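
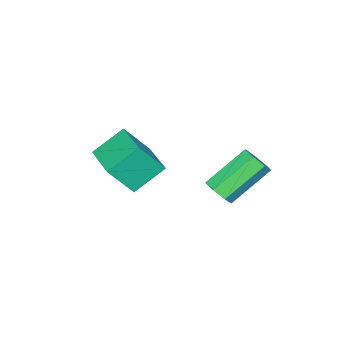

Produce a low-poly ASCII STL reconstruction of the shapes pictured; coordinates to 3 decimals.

solid 
facet normal 0.715 -0.337 -0.612
outer loop
vertex 0.167 0.601 -0.062
vertex -0.191 0.046 -0.175
vertex -0.204 0.626 -0.509
endloop
endfacet
facet normal 0.286 0.940 -0.185
outer loop
vertex 0.167 0.601 -0.062
vertex -0.204 0.626 -0.509
vertex -1.29 1.289 1.188
endloop
endfacet
facet normal 0.287 0.940 -0.184
outer loop
vertex -1.29 1.289 1.188
vertex -0.204 0.626 -0.509
vertex -1.661 1.315 0.741
endloop
endfacet
facet normal -0.715 0.337 0.613
outer loop
vertex -1.29 1.289 1.188
vertex -1.661 1.315 0.741
vertex -1.649 0.734 1.075
endloop
endfacet
facet normal 0.715 -0.337 -0.613
outer loop
vertex -0.204 0.626 -0.509
vertex -0.191 0.046 -0.175
vertex -0.565 0.215 -0.704
endloop
endfacet
facet normal -0.320 0.621 -0.716
outer loop
vertex -0.204 0.626 -0.509
vertex -0.565 0.215 -0.704
vertex -1.661 1.315 0.741
endloop
endfacet
facet normal -0.321 0.621 -0.716
outer loop
vertex -1.661 1.315 0.741
vertex -0.565 0.215 -0.704
vertex -2.023 0.903 0.546
endloop
endfacet
facet normal -0.714 0.338 0.613
outer loop
vertex -1.661 1.315 0.741
vertex -2.023 0.903 0.546
vertex -1.649 0.734 1.075
endloop
endfacet
facet normal 0.715 -0.337 -0.613
outer loop
vertex -0.565 0.215 -0.704
vertex -0.191 0.046 -0.175
vertex -0.645 -0.324 -0.501
endloop
endfacet
facet normal -0.686 -0.165 -0.709
outer loop
vertex -0.565 0.215 -0.704
vertex -0.645 -0.324 -0.501
vertex -2.023 0.903 0.546
endloop
endfacet
facet normal -0.686 -0.165 -0.709
outer loop
vertex -2.023 0.903 0.546
vertex -0.645 -0.324 -0.501
vertex -2.103 0.365 0.749
endloop
endfacet
facet normal -0.714 0.338 0.613
outer loop
vertex -2.023 0.903 0.546
vertex -2.103 0.365 0.749
vertex -1.649 0.734 1.075
endloop
endfacet
facet normal 0.715 -0.337 -0.613
outer loop
vertex -0.645 -0.324 -0.501
vertex -0.191 0.046 -0.175
vertex -0.383 -0.584 -0.052
endloop
endfacet
facet normal -0.535 -0.828 -0.167
outer loop
vertex -0.645 -0.324 -0.501
vertex -0.383 -0.584 -0.052
vertex -2.103 0.365 0.749
endloop
endfacet
facet normal -0.535 -0.828 -0.169
outer loop
vertex -2.103 0.365 0.749
vertex -0.383 -0.584 -0.052
vertex -1.841 0.104 1.198
endloop
endfacet
facet normal -0.714 0.337 0.613
outer loop
vertex -2.103 0.365 0.749
vertex -1.841 0.104 1.198
vertex -1.649 0.734 1.075
endloop
endfacet
facet normal 0.715 -0.337 -0.612
outer loop
vertex -0.383 -0.584 -0.052
vertex -0.191 0.046 -0.175
vertex 0.023 -0.37 0.304
endloop
endfacet
facet normal 0.019 -0.866 0.499
outer loop
vertex -0.383 -0.584 -0.052
vertex 0.023 -0.37 0.304
vertex -1.841 0.104 1.198
endloop
endfacet
facet normal 0.019 -0.866 0.499
outer loop
vertex -1.841 0.104 1.198
vertex 0.023 -0.37 0.304
vertex -1.434 0.318 1.554
endloop
endfacet
facet normal -0.714 0.337 0.613
outer loop
vertex -1.841 0.104 1.198
vertex -1.434 0.318 1.554
vertex -1.649 0.734 1.075
endloop
endfacet
facet normal 0.715 -0.337 -0.612
outer loop
vertex 0.023 -0.37 0.304
vertex -0.191 0.046 -0.175
vertex 0.268 0.157 0.3
endloop
endfacet
facet normal 0.558 -0.253 0.790
outer loop
vertex 0.023 -0.37 0.304
vertex 0.268 0.157 0.3
vertex -1.434 0.318 1.554
endloop
endfacet
facet normal 0.558 -0.253 0.790
outer loop
vertex -1.434 0.318 1.554
vertex 0.268 0.157 0.3
vertex -1.189 0.845 1.55
endloop
endfacet
facet normal -0.714 0.337 0.613
outer loop
vertex -1.434 0.318 1.554
vertex -1.189 0.845 1.55
vertex -1.649 0.734 1.075
endloop
endfacet
facet normal 0.715 -0.337 -0.612
outer loop
vertex 0.268 0.157 0.3
vertex -0.191 0.046 -0.175
vertex 0.167 0.601 -0.062
endloop
endfacet
facet normal 0.678 0.551 0.487
outer loop
vertex 0.268 0.157 0.3
vertex 0.167 0.601 -0.062
vertex -1.189 0.845 1.55
endloop
endfacet
facet normal 0.678 0.551 0.487
outer loop
vertex -1.189 0.845 1.55
vertex 0.167 0.601 -0.062
vertex -1.29 1.289 1.188
endloop
endfacet
facet normal -0.714 0.337 0.613
outer loop
vertex -1.189 0.845 1.55
vertex -1.29 1.289 1.188
vertex -1.649 0.734 1.075
endloop
endfacet
facet normal -0.548 -0.829 -0.110
outer loop
vertex 1.042 -4.759 0.603
vertex -0.057 -4.156 1.531
vertex 0.32 -4.114 -0.671
endloop
endfacet
facet normal 0.705 -0.386 -0.595
outer loop
vertex 1.317 -2.604 -0.471
vertex 1.042 -4.759 0.603
vertex 0.32 -4.114 -0.671
endloop
endfacet
facet normal -0.548 -0.829 -0.110
outer loop
vertex 0.32 -4.114 -0.671
vertex -0.057 -4.156 1.531
vertex -0.779 -3.51 0.257
endloop
endfacet
facet normal -0.451 0.403 -0.796
outer loop
vertex -0.779 -3.51 0.257
vertex 1.317 -2.604 -0.471
vertex 0.32 -4.114 -0.671
endloop
endfacet
facet normal 0.451 -0.403 0.796
outer loop
vertex 1.042 -4.759 0.603
vertex 0.94 -2.646 1.731
vertex -0.057 -4.156 1.531
endloop
endfacet
facet normal 0.704 -0.387 -0.595
outer loop
vertex 2.039 -3.25 0.803
vertex 1.042 -4.759 0.603
vertex 1.317 -2.604 -0.471
endloop
endfacet
facet normal 0.451 -0.403 0.796
outer loop
vertex 2.039 -3.25 0.803
vertex 0.94 -2.646 1.731
vertex 1.042 -4.759 0.603
endloop
endfacet
facet normal -0.705 0.386 0.595
outer loop
vertex -0.057 -4.156 1.531
vertex 0.94 -2.646 1.731
vertex -0.779 -3.51 0.257
endloop
endfacet
facet normal -0.451 0.403 -0.796
outer loop
vertex 0.218 -2.001 0.457
vertex 1.317 -2.604 -0.471
vertex -0.779 -3.51 0.257
endloop
endfacet
facet normal -0.705 0.387 0.595
outer loop
vertex -0.779 -3.51 0.257
vertex 0.94 -2.646 1.731
vertex 0.218 -2.001 0.457
endloop
endfacet
facet normal 0.548 0.829 0.110
outer loop
vertex 0.218 -2.001 0.457
vertex 2.039 -3.25 0.803
vertex 1.317 -2.604 -0.471
endloop
endfacet
facet normal 0.548 0.829 0.109
outer loop
vertex 0.94 -2.646 1.731
vertex 2.039 -3.25 0.803
vertex 0.218 -2.001 0.457
endloop
endfacet

endsolid


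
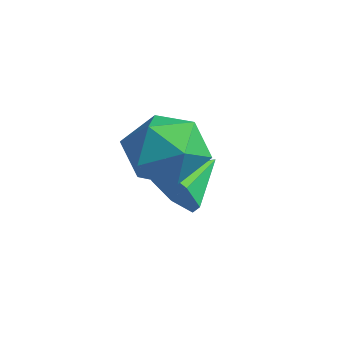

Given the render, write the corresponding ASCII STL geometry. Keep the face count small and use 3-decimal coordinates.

solid 
facet normal 0.079 -0.913 -0.400
outer loop
vertex -1.669 3.706 -2.152
vertex -1.938 3.372 -1.442
vertex -2.382 3.621 -2.098
endloop
endfacet
facet normal -0.139 0.792 -0.595
outer loop
vertex -1.669 3.706 -2.152
vertex -2.382 3.621 -2.098
vertex -2.042 4.568 -0.918
endloop
endfacet
facet normal 0.079 -0.913 -0.400
outer loop
vertex -2.382 3.621 -2.098
vertex -1.938 3.372 -1.442
vertex -2.761 3.348 -1.549
endloop
endfacet
facet normal -0.775 0.583 -0.245
outer loop
vertex -2.382 3.621 -2.098
vertex -2.761 3.348 -1.549
vertex -2.042 4.568 -0.918
endloop
endfacet
facet normal 0.079 -0.913 -0.400
outer loop
vertex -2.761 3.348 -1.549
vertex -1.938 3.372 -1.442
vertex -2.52 3.093 -0.92
endloop
endfacet
facet normal -0.855 0.276 0.440
outer loop
vertex -2.761 3.348 -1.549
vertex -2.52 3.093 -0.92
vertex -2.042 4.568 -0.918
endloop
endfacet
facet normal 0.079 -0.913 -0.400
outer loop
vertex -2.52 3.093 -0.92
vertex -1.938 3.372 -1.442
vertex -1.841 3.048 -0.684
endloop
endfacet
facet normal -0.320 0.103 0.942
outer loop
vertex -2.52 3.093 -0.92
vertex -1.841 3.048 -0.684
vertex -2.042 4.568 -0.918
endloop
endfacet
facet normal 0.079 -0.913 -0.400
outer loop
vertex -1.841 3.048 -0.684
vertex -1.938 3.372 -1.442
vertex -1.235 3.247 -1.018
endloop
endfacet
facet normal 0.424 0.192 0.885
outer loop
vertex -1.841 3.048 -0.684
vertex -1.235 3.247 -1.018
vertex -2.042 4.568 -0.918
endloop
endfacet
facet normal 0.079 -0.913 -0.400
outer loop
vertex -1.235 3.247 -1.018
vertex -1.938 3.372 -1.442
vertex -1.159 3.54 -1.672
endloop
endfacet
facet normal 0.822 0.478 0.310
outer loop
vertex -1.235 3.247 -1.018
vertex -1.159 3.54 -1.672
vertex -2.042 4.568 -0.918
endloop
endfacet
facet normal 0.079 -0.913 -0.400
outer loop
vertex -1.159 3.54 -1.672
vertex -1.938 3.372 -1.442
vertex -1.669 3.706 -2.152
endloop
endfacet
facet normal 0.570 0.745 -0.348
outer loop
vertex -1.159 3.54 -1.672
vertex -1.669 3.706 -2.152
vertex -2.042 4.568 -0.918
endloop
endfacet
facet normal -0.326 0.701 0.634
outer loop
vertex -1.224 3.411 0.598
vertex -1.586 2.677 1.224
vertex -0.622 3.022 1.338
endloop
endfacet
facet normal 0.253 0.926 0.281
outer loop
vertex -1.224 3.411 0.598
vertex -0.622 3.022 1.338
vertex -0.235 3.201 0.4
endloop
endfacet
facet normal 0.108 0.902 -0.418
outer loop
vertex -1.224 3.411 0.598
vertex -0.235 3.201 0.4
vertex -0.96 2.966 -0.294
endloop
endfacet
facet normal -0.560 0.663 -0.497
outer loop
vertex -1.224 3.411 0.598
vertex -0.96 2.966 -0.294
vertex -1.795 2.642 0.216
endloop
endfacet
facet normal -0.828 0.539 0.153
outer loop
vertex -1.224 3.411 0.598
vertex -1.795 2.642 0.216
vertex -1.586 2.677 1.224
endloop
endfacet
facet normal 0.782 0.467 0.412
outer loop
vertex -0.235 3.201 0.4
vertex -0.622 3.022 1.338
vertex 0.015 2.338 0.904
endloop
endfacet
facet normal -0.154 0.104 0.983
outer loop
vertex -0.622 3.022 1.338
vertex -1.586 2.677 1.224
vertex -0.82 2.014 1.414
endloop
endfacet
facet normal -0.966 -0.160 0.206
outer loop
vertex -1.586 2.677 1.224
vertex -1.795 2.642 0.216
vertex -1.545 1.779 0.72
endloop
endfacet
facet normal -0.532 0.041 -0.846
outer loop
vertex -1.795 2.642 0.216
vertex -0.96 2.966 -0.294
vertex -1.158 1.958 -0.218
endloop
endfacet
facet normal 0.549 0.428 -0.718
outer loop
vertex -0.96 2.966 -0.294
vertex -0.235 3.201 0.4
vertex -0.194 2.303 -0.104
endloop
endfacet
facet normal 0.560 -0.663 0.497
outer loop
vertex -0.556 1.569 0.522
vertex 0.015 2.338 0.904
vertex -0.82 2.014 1.414
endloop
endfacet
facet normal -0.108 -0.902 0.418
outer loop
vertex -0.556 1.569 0.522
vertex -0.82 2.014 1.414
vertex -1.545 1.779 0.72
endloop
endfacet
facet normal -0.253 -0.926 -0.281
outer loop
vertex -0.556 1.569 0.522
vertex -1.545 1.779 0.72
vertex -1.158 1.958 -0.218
endloop
endfacet
facet normal 0.326 -0.701 -0.634
outer loop
vertex -0.556 1.569 0.522
vertex -1.158 1.958 -0.218
vertex -0.194 2.303 -0.104
endloop
endfacet
facet normal 0.828 -0.539 -0.153
outer loop
vertex -0.556 1.569 0.522
vertex -0.194 2.303 -0.104
vertex 0.015 2.338 0.904
endloop
endfacet
facet normal 0.532 -0.041 0.846
outer loop
vertex -0.82 2.014 1.414
vertex 0.015 2.338 0.904
vertex -0.622 3.022 1.338
endloop
endfacet
facet normal -0.549 -0.428 0.718
outer loop
vertex -1.545 1.779 0.72
vertex -0.82 2.014 1.414
vertex -1.586 2.677 1.224
endloop
endfacet
facet normal -0.782 -0.467 -0.412
outer loop
vertex -1.158 1.958 -0.218
vertex -1.545 1.779 0.72
vertex -1.795 2.642 0.216
endloop
endfacet
facet normal 0.154 -0.104 -0.983
outer loop
vertex -0.194 2.303 -0.104
vertex -1.158 1.958 -0.218
vertex -0.96 2.966 -0.294
endloop
endfacet
facet normal 0.966 0.160 -0.206
outer loop
vertex 0.015 2.338 0.904
vertex -0.194 2.303 -0.104
vertex -0.235 3.201 0.4
endloop
endfacet

endsolid


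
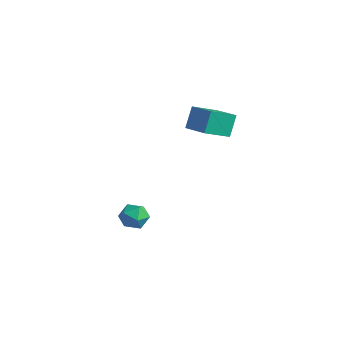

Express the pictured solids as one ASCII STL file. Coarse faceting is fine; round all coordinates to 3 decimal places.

solid 
facet normal -0.446 0.872 -0.200
outer loop
vertex 0.837 -1.309 -4.154
vertex 0.221 -1.565 -3.897
vertex 0.679 -1.231 -3.461
endloop
endfacet
facet normal 0.247 0.968 -0.053
outer loop
vertex 0.837 -1.309 -4.154
vertex 0.679 -1.231 -3.461
vertex 1.343 -1.411 -3.659
endloop
endfacet
facet normal 0.625 0.583 -0.519
outer loop
vertex 0.837 -1.309 -4.154
vertex 1.343 -1.411 -3.659
vertex 1.294 -1.855 -4.217
endloop
endfacet
facet normal 0.168 0.251 -0.953
outer loop
vertex 0.837 -1.309 -4.154
vertex 1.294 -1.855 -4.217
vertex 0.601 -1.95 -4.364
endloop
endfacet
facet normal -0.494 0.430 -0.756
outer loop
vertex 0.837 -1.309 -4.154
vertex 0.601 -1.95 -4.364
vertex 0.221 -1.565 -3.897
endloop
endfacet
facet normal 0.371 0.708 0.601
outer loop
vertex 1.343 -1.411 -3.659
vertex 0.679 -1.231 -3.461
vertex 1.039 -1.73 -3.096
endloop
endfacet
facet normal -0.749 0.553 0.363
outer loop
vertex 0.679 -1.231 -3.461
vertex 0.221 -1.565 -3.897
vertex 0.346 -1.825 -3.243
endloop
endfacet
facet normal -0.827 -0.163 -0.539
outer loop
vertex 0.221 -1.565 -3.897
vertex 0.601 -1.95 -4.364
vertex 0.297 -2.269 -3.801
endloop
endfacet
facet normal 0.244 -0.452 -0.858
outer loop
vertex 0.601 -1.95 -4.364
vertex 1.294 -1.855 -4.217
vertex 0.961 -2.449 -3.999
endloop
endfacet
facet normal 0.984 0.085 -0.154
outer loop
vertex 1.294 -1.855 -4.217
vertex 1.343 -1.411 -3.659
vertex 1.419 -2.115 -3.563
endloop
endfacet
facet normal -0.168 -0.251 0.953
outer loop
vertex 0.803 -2.371 -3.306
vertex 1.039 -1.73 -3.096
vertex 0.346 -1.825 -3.243
endloop
endfacet
facet normal -0.625 -0.583 0.519
outer loop
vertex 0.803 -2.371 -3.306
vertex 0.346 -1.825 -3.243
vertex 0.297 -2.269 -3.801
endloop
endfacet
facet normal -0.247 -0.968 0.053
outer loop
vertex 0.803 -2.371 -3.306
vertex 0.297 -2.269 -3.801
vertex 0.961 -2.449 -3.999
endloop
endfacet
facet normal 0.446 -0.872 0.200
outer loop
vertex 0.803 -2.371 -3.306
vertex 0.961 -2.449 -3.999
vertex 1.419 -2.115 -3.563
endloop
endfacet
facet normal 0.494 -0.430 0.756
outer loop
vertex 0.803 -2.371 -3.306
vertex 1.419 -2.115 -3.563
vertex 1.039 -1.73 -3.096
endloop
endfacet
facet normal -0.244 0.452 0.858
outer loop
vertex 0.346 -1.825 -3.243
vertex 1.039 -1.73 -3.096
vertex 0.679 -1.231 -3.461
endloop
endfacet
facet normal -0.984 -0.085 0.154
outer loop
vertex 0.297 -2.269 -3.801
vertex 0.346 -1.825 -3.243
vertex 0.221 -1.565 -3.897
endloop
endfacet
facet normal -0.371 -0.708 -0.601
outer loop
vertex 0.961 -2.449 -3.999
vertex 0.297 -2.269 -3.801
vertex 0.601 -1.95 -4.364
endloop
endfacet
facet normal 0.749 -0.553 -0.363
outer loop
vertex 1.419 -2.115 -3.563
vertex 0.961 -2.449 -3.999
vertex 1.294 -1.855 -4.217
endloop
endfacet
facet normal 0.827 0.163 0.539
outer loop
vertex 1.039 -1.73 -3.096
vertex 1.419 -2.115 -3.563
vertex 1.343 -1.411 -3.659
endloop
endfacet
facet normal -0.977 0.003 -0.213
outer loop
vertex 1.456 0.689 2.237
vertex 1.59 1.904 1.641
vertex 1.669 0.181 1.25
endloop
endfacet
facet normal -0.099 -0.893 0.438
outer loop
vertex 2.91 0.176 1.519
vertex 1.456 0.689 2.237
vertex 1.669 0.181 1.25
endloop
endfacet
facet normal -0.977 0.003 -0.213
outer loop
vertex 1.669 0.181 1.25
vertex 1.59 1.904 1.641
vertex 1.803 1.396 0.654
endloop
endfacet
facet normal 0.188 -0.449 -0.874
outer loop
vertex 1.803 1.396 0.654
vertex 2.91 0.176 1.519
vertex 1.669 0.181 1.25
endloop
endfacet
facet normal -0.188 0.449 0.874
outer loop
vertex 1.456 0.689 2.237
vertex 2.831 1.899 1.91
vertex 1.59 1.904 1.641
endloop
endfacet
facet normal -0.099 -0.893 0.438
outer loop
vertex 2.697 0.684 2.506
vertex 1.456 0.689 2.237
vertex 2.91 0.176 1.519
endloop
endfacet
facet normal -0.188 0.449 0.874
outer loop
vertex 2.697 0.684 2.506
vertex 2.831 1.899 1.91
vertex 1.456 0.689 2.237
endloop
endfacet
facet normal 0.099 0.893 -0.438
outer loop
vertex 1.59 1.904 1.641
vertex 2.831 1.899 1.91
vertex 1.803 1.396 0.654
endloop
endfacet
facet normal 0.188 -0.449 -0.874
outer loop
vertex 3.044 1.391 0.923
vertex 2.91 0.176 1.519
vertex 1.803 1.396 0.654
endloop
endfacet
facet normal 0.099 0.893 -0.438
outer loop
vertex 1.803 1.396 0.654
vertex 2.831 1.899 1.91
vertex 3.044 1.391 0.923
endloop
endfacet
facet normal 0.977 -0.003 0.213
outer loop
vertex 3.044 1.391 0.923
vertex 2.697 0.684 2.506
vertex 2.91 0.176 1.519
endloop
endfacet
facet normal 0.977 -0.003 0.213
outer loop
vertex 2.831 1.899 1.91
vertex 2.697 0.684 2.506
vertex 3.044 1.391 0.923
endloop
endfacet

endsolid


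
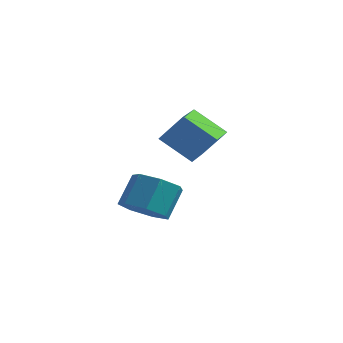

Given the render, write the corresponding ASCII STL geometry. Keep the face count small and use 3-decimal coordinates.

solid 
facet normal -0.584 -0.200 -0.787
outer loop
vertex -0.367 -4.122 1.031
vertex -0.68 -2.833 0.936
vertex 0.814 -3.903 0.099
endloop
endfacet
facet normal 0.236 -0.969 0.071
outer loop
vertex 1.62 -3.627 1.184
vertex -0.367 -4.122 1.031
vertex 0.814 -3.903 0.099
endloop
endfacet
facet normal -0.584 -0.200 -0.787
outer loop
vertex 0.814 -3.903 0.099
vertex -0.68 -2.833 0.936
vertex 0.5 -2.614 0.004
endloop
endfacet
facet normal 0.777 0.144 -0.613
outer loop
vertex 0.5 -2.614 0.004
vertex 1.62 -3.627 1.184
vertex 0.814 -3.903 0.099
endloop
endfacet
facet normal -0.777 -0.143 0.613
outer loop
vertex -0.367 -4.122 1.031
vertex 0.126 -2.557 2.021
vertex -0.68 -2.833 0.936
endloop
endfacet
facet normal 0.236 -0.969 0.071
outer loop
vertex 0.44 -3.846 2.116
vertex -0.367 -4.122 1.031
vertex 1.62 -3.627 1.184
endloop
endfacet
facet normal -0.776 -0.144 0.614
outer loop
vertex 0.44 -3.846 2.116
vertex 0.126 -2.557 2.021
vertex -0.367 -4.122 1.031
endloop
endfacet
facet normal -0.236 0.969 -0.071
outer loop
vertex -0.68 -2.833 0.936
vertex 0.126 -2.557 2.021
vertex 0.5 -2.614 0.004
endloop
endfacet
facet normal 0.776 0.143 -0.614
outer loop
vertex 1.307 -2.338 1.089
vertex 1.62 -3.627 1.184
vertex 0.5 -2.614 0.004
endloop
endfacet
facet normal -0.236 0.969 -0.071
outer loop
vertex 0.5 -2.614 0.004
vertex 0.126 -2.557 2.021
vertex 1.307 -2.338 1.089
endloop
endfacet
facet normal 0.584 0.200 0.787
outer loop
vertex 1.307 -2.338 1.089
vertex 0.44 -3.846 2.116
vertex 1.62 -3.627 1.184
endloop
endfacet
facet normal 0.584 0.200 0.787
outer loop
vertex 0.126 -2.557 2.021
vertex 0.44 -3.846 2.116
vertex 1.307 -2.338 1.089
endloop
endfacet
facet normal -0.062 -0.600 -0.798
outer loop
vertex -0.753 -2.99 -3.12
vertex -1.734 -2.865 -3.138
vertex -1.035 -2.332 -3.593
endloop
endfacet
facet normal 0.942 0.228 -0.244
outer loop
vertex -0.753 -2.99 -3.12
vertex -1.035 -2.332 -3.593
vertex -0.664 -2.12 -1.963
endloop
endfacet
facet normal 0.942 0.228 -0.244
outer loop
vertex -0.664 -2.12 -1.963
vertex -1.035 -2.332 -3.593
vertex -0.946 -1.462 -2.436
endloop
endfacet
facet normal 0.061 0.600 0.798
outer loop
vertex -0.664 -2.12 -1.963
vertex -0.946 -1.462 -2.436
vertex -1.646 -1.995 -1.982
endloop
endfacet
facet normal -0.062 -0.600 -0.798
outer loop
vertex -1.035 -2.332 -3.593
vertex -1.734 -2.865 -3.138
vertex -1.844 -2.074 -3.724
endloop
endfacet
facet normal 0.331 0.742 -0.583
outer loop
vertex -1.035 -2.332 -3.593
vertex -1.844 -2.074 -3.724
vertex -0.946 -1.462 -2.436
endloop
endfacet
facet normal 0.330 0.742 -0.583
outer loop
vertex -0.946 -1.462 -2.436
vertex -1.844 -2.074 -3.724
vertex -1.756 -1.205 -2.568
endloop
endfacet
facet normal 0.060 0.600 0.798
outer loop
vertex -0.946 -1.462 -2.436
vertex -1.756 -1.205 -2.568
vertex -1.646 -1.995 -1.982
endloop
endfacet
facet normal -0.061 -0.600 -0.798
outer loop
vertex -1.844 -2.074 -3.724
vertex -1.734 -2.865 -3.138
vertex -2.571 -2.413 -3.414
endloop
endfacet
facet normal -0.531 0.696 -0.483
outer loop
vertex -1.844 -2.074 -3.724
vertex -2.571 -2.413 -3.414
vertex -1.756 -1.205 -2.568
endloop
endfacet
facet normal -0.531 0.696 -0.483
outer loop
vertex -1.756 -1.205 -2.568
vertex -2.571 -2.413 -3.414
vertex -2.482 -1.543 -2.257
endloop
endfacet
facet normal 0.062 0.600 0.797
outer loop
vertex -1.756 -1.205 -2.568
vertex -2.482 -1.543 -2.257
vertex -1.646 -1.995 -1.982
endloop
endfacet
facet normal -0.061 -0.600 -0.797
outer loop
vertex -2.571 -2.413 -3.414
vertex -1.734 -2.865 -3.138
vertex -2.667 -3.091 -2.896
endloop
endfacet
facet normal -0.992 0.126 -0.019
outer loop
vertex -2.571 -2.413 -3.414
vertex -2.667 -3.091 -2.896
vertex -2.482 -1.543 -2.257
endloop
endfacet
facet normal -0.992 0.126 -0.019
outer loop
vertex -2.482 -1.543 -2.257
vertex -2.667 -3.091 -2.896
vertex -2.578 -2.221 -1.74
endloop
endfacet
facet normal 0.062 0.600 0.798
outer loop
vertex -2.482 -1.543 -2.257
vertex -2.578 -2.221 -1.74
vertex -1.646 -1.995 -1.982
endloop
endfacet
facet normal -0.062 -0.599 -0.798
outer loop
vertex -2.667 -3.091 -2.896
vertex -1.734 -2.865 -3.138
vertex -2.061 -3.6 -2.561
endloop
endfacet
facet normal -0.706 -0.538 0.460
outer loop
vertex -2.667 -3.091 -2.896
vertex -2.061 -3.6 -2.561
vertex -2.578 -2.221 -1.74
endloop
endfacet
facet normal -0.707 -0.538 0.458
outer loop
vertex -2.578 -2.221 -1.74
vertex -2.061 -3.6 -2.561
vertex -1.973 -2.73 -1.404
endloop
endfacet
facet normal 0.062 0.600 0.798
outer loop
vertex -2.578 -2.221 -1.74
vertex -1.973 -2.73 -1.404
vertex -1.646 -1.995 -1.982
endloop
endfacet
facet normal -0.061 -0.599 -0.798
outer loop
vertex -2.061 -3.6 -2.561
vertex -1.734 -2.865 -3.138
vertex -1.209 -3.555 -2.66
endloop
endfacet
facet normal 0.111 -0.798 0.592
outer loop
vertex -2.061 -3.6 -2.561
vertex -1.209 -3.555 -2.66
vertex -1.973 -2.73 -1.404
endloop
endfacet
facet normal 0.111 -0.798 0.592
outer loop
vertex -1.973 -2.73 -1.404
vertex -1.209 -3.555 -2.66
vertex -1.12 -2.685 -1.503
endloop
endfacet
facet normal 0.061 0.600 0.798
outer loop
vertex -1.973 -2.73 -1.404
vertex -1.12 -2.685 -1.503
vertex -1.646 -1.995 -1.982
endloop
endfacet
facet normal -0.062 -0.600 -0.798
outer loop
vertex -1.209 -3.555 -2.66
vertex -1.734 -2.865 -3.138
vertex -0.753 -2.99 -3.12
endloop
endfacet
facet normal 0.845 -0.456 0.278
outer loop
vertex -1.209 -3.555 -2.66
vertex -0.753 -2.99 -3.12
vertex -1.12 -2.685 -1.503
endloop
endfacet
facet normal 0.845 -0.456 0.278
outer loop
vertex -1.12 -2.685 -1.503
vertex -0.753 -2.99 -3.12
vertex -0.664 -2.12 -1.963
endloop
endfacet
facet normal 0.061 0.600 0.798
outer loop
vertex -1.12 -2.685 -1.503
vertex -0.664 -2.12 -1.963
vertex -1.646 -1.995 -1.982
endloop
endfacet

endsolid


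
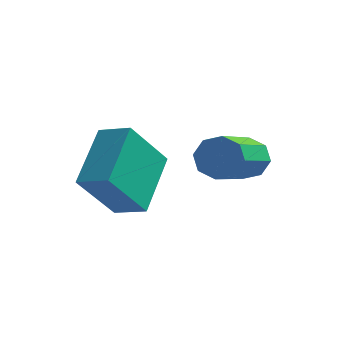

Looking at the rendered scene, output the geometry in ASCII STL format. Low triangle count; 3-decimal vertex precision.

solid 
facet normal 0.081 0.871 -0.485
outer loop
vertex -0.232 2.741 1.868
vertex -0.655 2.564 1.48
vertex -0.655 2.856 2.004
endloop
endfacet
facet normal 0.380 0.423 0.823
outer loop
vertex -0.232 2.741 1.868
vertex -0.655 2.856 2.004
vertex -0.402 0.913 2.887
endloop
endfacet
facet normal 0.381 0.423 0.822
outer loop
vertex -0.402 0.913 2.887
vertex -0.655 2.856 2.004
vertex -0.825 1.028 3.024
endloop
endfacet
facet normal -0.080 -0.871 0.485
outer loop
vertex -0.402 0.913 2.887
vertex -0.825 1.028 3.024
vertex -0.825 0.736 2.5
endloop
endfacet
facet normal 0.082 0.871 -0.485
outer loop
vertex -0.655 2.856 2.004
vertex -0.655 2.564 1.48
vertex -1.078 2.801 1.834
endloop
endfacet
facet normal -0.380 0.477 0.792
outer loop
vertex -0.655 2.856 2.004
vertex -1.078 2.801 1.834
vertex -0.825 1.028 3.024
endloop
endfacet
facet normal -0.383 0.476 0.791
outer loop
vertex -0.825 1.028 3.024
vertex -1.078 2.801 1.834
vertex -1.248 0.972 2.853
endloop
endfacet
facet normal -0.081 -0.871 0.485
outer loop
vertex -0.825 1.028 3.024
vertex -1.248 0.972 2.853
vertex -0.825 0.736 2.5
endloop
endfacet
facet normal 0.080 0.870 -0.487
outer loop
vertex -1.078 2.801 1.834
vertex -0.655 2.564 1.48
vertex -1.253 2.606 1.457
endloop
endfacet
facet normal -0.921 0.251 0.298
outer loop
vertex -1.078 2.801 1.834
vertex -1.253 2.606 1.457
vertex -1.248 0.972 2.853
endloop
endfacet
facet normal -0.921 0.252 0.298
outer loop
vertex -1.248 0.972 2.853
vertex -1.253 2.606 1.457
vertex -1.423 0.778 2.476
endloop
endfacet
facet normal -0.081 -0.871 0.485
outer loop
vertex -1.248 0.972 2.853
vertex -1.423 0.778 2.476
vertex -0.825 0.736 2.5
endloop
endfacet
facet normal 0.080 0.871 -0.485
outer loop
vertex -1.253 2.606 1.457
vertex -0.655 2.564 1.48
vertex -1.078 2.387 1.093
endloop
endfacet
facet normal -0.921 -0.121 -0.370
outer loop
vertex -1.253 2.606 1.457
vertex -1.078 2.387 1.093
vertex -1.423 0.778 2.476
endloop
endfacet
facet normal -0.921 -0.121 -0.370
outer loop
vertex -1.423 0.778 2.476
vertex -1.078 2.387 1.093
vertex -1.248 0.559 2.112
endloop
endfacet
facet normal -0.081 -0.871 0.485
outer loop
vertex -1.423 0.778 2.476
vertex -1.248 0.559 2.112
vertex -0.825 0.736 2.5
endloop
endfacet
facet normal 0.080 0.871 -0.485
outer loop
vertex -1.078 2.387 1.093
vertex -0.655 2.564 1.48
vertex -0.655 2.272 0.956
endloop
endfacet
facet normal -0.381 -0.423 -0.822
outer loop
vertex -1.078 2.387 1.093
vertex -0.655 2.272 0.956
vertex -1.248 0.559 2.112
endloop
endfacet
facet normal -0.380 -0.424 -0.822
outer loop
vertex -1.248 0.559 2.112
vertex -0.655 2.272 0.956
vertex -0.825 0.444 1.976
endloop
endfacet
facet normal -0.081 -0.871 0.485
outer loop
vertex -1.248 0.559 2.112
vertex -0.825 0.444 1.976
vertex -0.825 0.736 2.5
endloop
endfacet
facet normal 0.081 0.871 -0.485
outer loop
vertex -0.655 2.272 0.956
vertex -0.655 2.564 1.48
vertex -0.232 2.328 1.127
endloop
endfacet
facet normal 0.383 -0.477 -0.791
outer loop
vertex -0.655 2.272 0.956
vertex -0.232 2.328 1.127
vertex -0.825 0.444 1.976
endloop
endfacet
facet normal 0.380 -0.477 -0.792
outer loop
vertex -0.825 0.444 1.976
vertex -0.232 2.328 1.127
vertex -0.402 0.499 2.146
endloop
endfacet
facet normal -0.082 -0.871 0.485
outer loop
vertex -0.825 0.444 1.976
vertex -0.402 0.499 2.146
vertex -0.825 0.736 2.5
endloop
endfacet
facet normal 0.081 0.871 -0.485
outer loop
vertex -0.232 2.328 1.127
vertex -0.655 2.564 1.48
vertex -0.057 2.522 1.504
endloop
endfacet
facet normal 0.921 -0.252 -0.298
outer loop
vertex -0.232 2.328 1.127
vertex -0.057 2.522 1.504
vertex -0.402 0.499 2.146
endloop
endfacet
facet normal 0.921 -0.251 -0.297
outer loop
vertex -0.402 0.499 2.146
vertex -0.057 2.522 1.504
vertex -0.227 0.694 2.523
endloop
endfacet
facet normal -0.080 -0.870 0.487
outer loop
vertex -0.402 0.499 2.146
vertex -0.227 0.694 2.523
vertex -0.825 0.736 2.5
endloop
endfacet
facet normal 0.081 0.871 -0.485
outer loop
vertex -0.057 2.522 1.504
vertex -0.655 2.564 1.48
vertex -0.232 2.741 1.868
endloop
endfacet
facet normal 0.921 0.121 0.370
outer loop
vertex -0.057 2.522 1.504
vertex -0.232 2.741 1.868
vertex -0.227 0.694 2.523
endloop
endfacet
facet normal 0.921 0.121 0.370
outer loop
vertex -0.227 0.694 2.523
vertex -0.232 2.741 1.868
vertex -0.402 0.913 2.887
endloop
endfacet
facet normal -0.080 -0.871 0.485
outer loop
vertex -0.227 0.694 2.523
vertex -0.402 0.913 2.887
vertex -0.825 0.736 2.5
endloop
endfacet
facet normal -0.916 0.212 -0.341
outer loop
vertex -3.822 -0.21 1.759
vertex -3.783 1.312 2.602
vertex -3.172 0.497 0.454
endloop
endfacet
facet normal -0.022 -0.874 -0.485
outer loop
vertex -2.357 0.308 0.758
vertex -3.822 -0.21 1.759
vertex -3.172 0.497 0.454
endloop
endfacet
facet normal -0.916 0.213 -0.341
outer loop
vertex -3.172 0.497 0.454
vertex -3.783 1.312 2.602
vertex -3.133 2.019 1.298
endloop
endfacet
facet normal 0.402 0.436 -0.805
outer loop
vertex -3.133 2.019 1.298
vertex -2.357 0.308 0.758
vertex -3.172 0.497 0.454
endloop
endfacet
facet normal -0.402 -0.436 0.805
outer loop
vertex -3.822 -0.21 1.759
vertex -2.968 1.123 2.906
vertex -3.783 1.312 2.602
endloop
endfacet
facet normal -0.022 -0.874 -0.485
outer loop
vertex -3.007 -0.399 2.062
vertex -3.822 -0.21 1.759
vertex -2.357 0.308 0.758
endloop
endfacet
facet normal -0.401 -0.436 0.806
outer loop
vertex -3.007 -0.399 2.062
vertex -2.968 1.123 2.906
vertex -3.822 -0.21 1.759
endloop
endfacet
facet normal 0.022 0.874 0.485
outer loop
vertex -3.783 1.312 2.602
vertex -2.968 1.123 2.906
vertex -3.133 2.019 1.298
endloop
endfacet
facet normal 0.401 0.436 -0.806
outer loop
vertex -2.318 1.83 1.601
vertex -2.357 0.308 0.758
vertex -3.133 2.019 1.298
endloop
endfacet
facet normal 0.022 0.874 0.485
outer loop
vertex -3.133 2.019 1.298
vertex -2.968 1.123 2.906
vertex -2.318 1.83 1.601
endloop
endfacet
facet normal 0.916 -0.212 0.341
outer loop
vertex -2.318 1.83 1.601
vertex -3.007 -0.399 2.062
vertex -2.357 0.308 0.758
endloop
endfacet
facet normal 0.916 -0.213 0.341
outer loop
vertex -2.968 1.123 2.906
vertex -3.007 -0.399 2.062
vertex -2.318 1.83 1.601
endloop
endfacet

endsolid


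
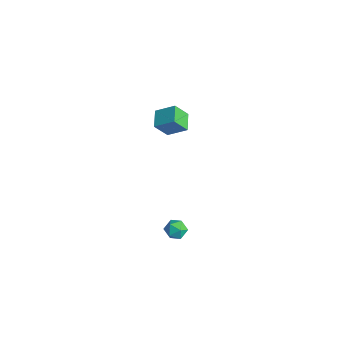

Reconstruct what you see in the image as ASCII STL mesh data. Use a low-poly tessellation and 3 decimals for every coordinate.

solid 
facet normal -0.805 0.528 0.270
outer loop
vertex -4.729 1.827 1.898
vertex -3.933 2.666 2.631
vertex -4.573 2.608 0.833
endloop
endfacet
facet normal -0.582 -0.613 -0.535
outer loop
vertex -3.607 1.974 0.509
vertex -4.729 1.827 1.898
vertex -4.573 2.608 0.833
endloop
endfacet
facet normal -0.805 0.529 0.269
outer loop
vertex -4.573 2.608 0.833
vertex -3.933 2.666 2.631
vertex -3.776 3.448 1.566
endloop
endfacet
facet normal 0.117 0.588 -0.801
outer loop
vertex -3.776 3.448 1.566
vertex -3.607 1.974 0.509
vertex -4.573 2.608 0.833
endloop
endfacet
facet normal -0.117 -0.588 0.800
outer loop
vertex -4.729 1.827 1.898
vertex -2.967 2.032 2.307
vertex -3.933 2.666 2.631
endloop
endfacet
facet normal -0.582 -0.612 -0.535
outer loop
vertex -3.764 1.192 1.574
vertex -4.729 1.827 1.898
vertex -3.607 1.974 0.509
endloop
endfacet
facet normal -0.118 -0.587 0.801
outer loop
vertex -3.764 1.192 1.574
vertex -2.967 2.032 2.307
vertex -4.729 1.827 1.898
endloop
endfacet
facet normal 0.582 0.612 0.535
outer loop
vertex -3.933 2.666 2.631
vertex -2.967 2.032 2.307
vertex -3.776 3.448 1.566
endloop
endfacet
facet normal 0.118 0.588 -0.801
outer loop
vertex -2.811 2.813 1.242
vertex -3.607 1.974 0.509
vertex -3.776 3.448 1.566
endloop
endfacet
facet normal 0.582 0.612 0.534
outer loop
vertex -3.776 3.448 1.566
vertex -2.967 2.032 2.307
vertex -2.811 2.813 1.242
endloop
endfacet
facet normal 0.805 -0.528 -0.269
outer loop
vertex -2.811 2.813 1.242
vertex -3.764 1.192 1.574
vertex -3.607 1.974 0.509
endloop
endfacet
facet normal 0.805 -0.528 -0.270
outer loop
vertex -2.967 2.032 2.307
vertex -3.764 1.192 1.574
vertex -2.811 2.813 1.242
endloop
endfacet
facet normal 0.095 0.907 -0.411
outer loop
vertex 3.963 -1.677 0.291
vertex 3.573 -1.412 0.786
vertex 4.251 -1.446 0.867
endloop
endfacet
facet normal 0.673 0.507 -0.539
outer loop
vertex 3.963 -1.677 0.291
vertex 4.251 -1.446 0.867
vertex 4.467 -2.031 0.587
endloop
endfacet
facet normal 0.462 -0.081 -0.883
outer loop
vertex 3.963 -1.677 0.291
vertex 4.467 -2.031 0.587
vertex 3.924 -2.358 0.333
endloop
endfacet
facet normal -0.247 -0.046 -0.968
outer loop
vertex 3.963 -1.677 0.291
vertex 3.924 -2.358 0.333
vertex 3.371 -1.975 0.456
endloop
endfacet
facet normal -0.473 0.566 -0.675
outer loop
vertex 3.963 -1.677 0.291
vertex 3.371 -1.975 0.456
vertex 3.573 -1.412 0.786
endloop
endfacet
facet normal 0.947 0.308 0.088
outer loop
vertex 4.467 -2.031 0.587
vertex 4.251 -1.446 0.867
vertex 4.389 -1.985 1.264
endloop
endfacet
facet normal 0.012 0.955 0.296
outer loop
vertex 4.251 -1.446 0.867
vertex 3.573 -1.412 0.786
vertex 3.836 -1.602 1.387
endloop
endfacet
facet normal -0.906 0.402 -0.132
outer loop
vertex 3.573 -1.412 0.786
vertex 3.371 -1.975 0.456
vertex 3.293 -1.929 1.133
endloop
endfacet
facet normal -0.540 -0.584 -0.606
outer loop
vertex 3.371 -1.975 0.456
vertex 3.924 -2.358 0.333
vertex 3.509 -2.514 0.853
endloop
endfacet
facet normal 0.606 -0.643 -0.468
outer loop
vertex 3.924 -2.358 0.333
vertex 4.467 -2.031 0.587
vertex 4.187 -2.548 0.934
endloop
endfacet
facet normal 0.247 0.046 0.968
outer loop
vertex 3.797 -2.283 1.429
vertex 4.389 -1.985 1.264
vertex 3.836 -1.602 1.387
endloop
endfacet
facet normal -0.462 0.081 0.883
outer loop
vertex 3.797 -2.283 1.429
vertex 3.836 -1.602 1.387
vertex 3.293 -1.929 1.133
endloop
endfacet
facet normal -0.673 -0.507 0.539
outer loop
vertex 3.797 -2.283 1.429
vertex 3.293 -1.929 1.133
vertex 3.509 -2.514 0.853
endloop
endfacet
facet normal -0.095 -0.907 0.411
outer loop
vertex 3.797 -2.283 1.429
vertex 3.509 -2.514 0.853
vertex 4.187 -2.548 0.934
endloop
endfacet
facet normal 0.473 -0.566 0.675
outer loop
vertex 3.797 -2.283 1.429
vertex 4.187 -2.548 0.934
vertex 4.389 -1.985 1.264
endloop
endfacet
facet normal 0.540 0.584 0.606
outer loop
vertex 3.836 -1.602 1.387
vertex 4.389 -1.985 1.264
vertex 4.251 -1.446 0.867
endloop
endfacet
facet normal -0.606 0.643 0.468
outer loop
vertex 3.293 -1.929 1.133
vertex 3.836 -1.602 1.387
vertex 3.573 -1.412 0.786
endloop
endfacet
facet normal -0.947 -0.308 -0.088
outer loop
vertex 3.509 -2.514 0.853
vertex 3.293 -1.929 1.133
vertex 3.371 -1.975 0.456
endloop
endfacet
facet normal -0.012 -0.955 -0.296
outer loop
vertex 4.187 -2.548 0.934
vertex 3.509 -2.514 0.853
vertex 3.924 -2.358 0.333
endloop
endfacet
facet normal 0.906 -0.402 0.132
outer loop
vertex 4.389 -1.985 1.264
vertex 4.187 -2.548 0.934
vertex 4.467 -2.031 0.587
endloop
endfacet

endsolid


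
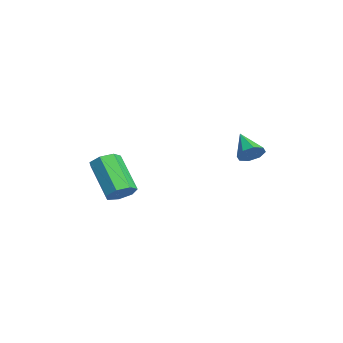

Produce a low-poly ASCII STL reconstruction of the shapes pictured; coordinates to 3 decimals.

solid 
facet normal 0.677 0.251 -0.692
outer loop
vertex -0.208 -1.614 -4.031
vertex -0.644 -1.393 -4.378
vertex -0.321 -1.11 -3.959
endloop
endfacet
facet normal 0.703 0.056 0.709
outer loop
vertex -0.208 -1.614 -4.031
vertex -0.321 -1.11 -3.959
vertex -1.379 -2.048 -2.834
endloop
endfacet
facet normal 0.703 0.057 0.709
outer loop
vertex -1.379 -2.048 -2.834
vertex -0.321 -1.11 -3.959
vertex -1.492 -1.545 -2.762
endloop
endfacet
facet normal -0.678 -0.251 0.691
outer loop
vertex -1.379 -2.048 -2.834
vertex -1.492 -1.545 -2.762
vertex -1.816 -1.827 -3.182
endloop
endfacet
facet normal 0.677 0.251 -0.692
outer loop
vertex -0.321 -1.11 -3.959
vertex -0.644 -1.393 -4.378
vertex -0.678 -0.82 -4.203
endloop
endfacet
facet normal 0.268 0.792 0.549
outer loop
vertex -0.321 -1.11 -3.959
vertex -0.678 -0.82 -4.203
vertex -1.492 -1.545 -2.762
endloop
endfacet
facet normal 0.269 0.791 0.550
outer loop
vertex -1.492 -1.545 -2.762
vertex -0.678 -0.82 -4.203
vertex -1.849 -1.254 -3.006
endloop
endfacet
facet normal -0.677 -0.251 0.691
outer loop
vertex -1.492 -1.545 -2.762
vertex -1.849 -1.254 -3.006
vertex -1.816 -1.827 -3.182
endloop
endfacet
facet normal 0.677 0.251 -0.692
outer loop
vertex -0.678 -0.82 -4.203
vertex -0.644 -1.393 -4.378
vertex -1.01 -0.961 -4.579
endloop
endfacet
facet normal -0.368 0.929 -0.023
outer loop
vertex -0.678 -0.82 -4.203
vertex -1.01 -0.961 -4.579
vertex -1.849 -1.254 -3.006
endloop
endfacet
facet normal -0.368 0.929 -0.023
outer loop
vertex -1.849 -1.254 -3.006
vertex -1.01 -0.961 -4.579
vertex -2.181 -1.395 -3.382
endloop
endfacet
facet normal -0.677 -0.251 0.692
outer loop
vertex -1.849 -1.254 -3.006
vertex -2.181 -1.395 -3.382
vertex -1.816 -1.827 -3.182
endloop
endfacet
facet normal 0.677 0.252 -0.691
outer loop
vertex -1.01 -0.961 -4.579
vertex -0.644 -1.393 -4.378
vertex -1.066 -1.427 -4.804
endloop
endfacet
facet normal -0.728 0.367 -0.579
outer loop
vertex -1.01 -0.961 -4.579
vertex -1.066 -1.427 -4.804
vertex -2.181 -1.395 -3.382
endloop
endfacet
facet normal -0.728 0.367 -0.579
outer loop
vertex -2.181 -1.395 -3.382
vertex -1.066 -1.427 -4.804
vertex -2.237 -1.861 -3.607
endloop
endfacet
facet normal -0.677 -0.252 0.691
outer loop
vertex -2.181 -1.395 -3.382
vertex -2.237 -1.861 -3.607
vertex -1.816 -1.827 -3.182
endloop
endfacet
facet normal 0.678 0.250 -0.691
outer loop
vertex -1.066 -1.427 -4.804
vertex -0.644 -1.393 -4.378
vertex -0.806 -1.867 -4.708
endloop
endfacet
facet normal -0.539 -0.471 -0.698
outer loop
vertex -1.066 -1.427 -4.804
vertex -0.806 -1.867 -4.708
vertex -2.237 -1.861 -3.607
endloop
endfacet
facet normal -0.539 -0.470 -0.699
outer loop
vertex -2.237 -1.861 -3.607
vertex -0.806 -1.867 -4.708
vertex -1.977 -2.302 -3.511
endloop
endfacet
facet normal -0.678 -0.249 0.692
outer loop
vertex -2.237 -1.861 -3.607
vertex -1.977 -2.302 -3.511
vertex -1.816 -1.827 -3.182
endloop
endfacet
facet normal 0.675 0.252 -0.693
outer loop
vertex -0.806 -1.867 -4.708
vertex -0.644 -1.393 -4.378
vertex -0.423 -1.95 -4.365
endloop
endfacet
facet normal 0.055 -0.955 -0.293
outer loop
vertex -0.806 -1.867 -4.708
vertex -0.423 -1.95 -4.365
vertex -1.977 -2.302 -3.511
endloop
endfacet
facet normal 0.055 -0.955 -0.293
outer loop
vertex -1.977 -2.302 -3.511
vertex -0.423 -1.95 -4.365
vertex -1.594 -2.385 -3.168
endloop
endfacet
facet normal -0.675 -0.251 0.693
outer loop
vertex -1.977 -2.302 -3.511
vertex -1.594 -2.385 -3.168
vertex -1.816 -1.827 -3.182
endloop
endfacet
facet normal 0.678 0.253 -0.691
outer loop
vertex -0.423 -1.95 -4.365
vertex -0.644 -1.393 -4.378
vertex -0.208 -1.614 -4.031
endloop
endfacet
facet normal 0.608 -0.720 0.333
outer loop
vertex -0.423 -1.95 -4.365
vertex -0.208 -1.614 -4.031
vertex -1.594 -2.385 -3.168
endloop
endfacet
facet normal 0.609 -0.720 0.334
outer loop
vertex -1.594 -2.385 -3.168
vertex -0.208 -1.614 -4.031
vertex -1.379 -2.048 -2.834
endloop
endfacet
facet normal -0.678 -0.252 0.691
outer loop
vertex -1.594 -2.385 -3.168
vertex -1.379 -2.048 -2.834
vertex -1.816 -1.827 -3.182
endloop
endfacet
facet normal 0.793 0.195 -0.577
outer loop
vertex 0.947 2.565 -1.978
vertex 0.662 2.921 -2.249
vertex 0.971 2.938 -1.819
endloop
endfacet
facet normal 0.244 -0.394 0.886
outer loop
vertex 0.947 2.565 -1.978
vertex 0.971 2.938 -1.819
vertex -0.242 2.699 -1.591
endloop
endfacet
facet normal 0.793 0.195 -0.577
outer loop
vertex 0.971 2.938 -1.819
vertex 0.662 2.921 -2.249
vertex 0.814 3.3 -1.912
endloop
endfacet
facet normal 0.120 0.296 0.948
outer loop
vertex 0.971 2.938 -1.819
vertex 0.814 3.3 -1.912
vertex -0.242 2.699 -1.591
endloop
endfacet
facet normal 0.793 0.195 -0.577
outer loop
vertex 0.814 3.3 -1.912
vertex 0.662 2.921 -2.249
vertex 0.568 3.44 -2.203
endloop
endfacet
facet normal -0.258 0.767 0.587
outer loop
vertex 0.814 3.3 -1.912
vertex 0.568 3.44 -2.203
vertex -0.242 2.699 -1.591
endloop
endfacet
facet normal 0.793 0.195 -0.577
outer loop
vertex 0.568 3.44 -2.203
vertex 0.662 2.921 -2.249
vertex 0.377 3.276 -2.521
endloop
endfacet
facet normal -0.668 0.744 0.017
outer loop
vertex 0.568 3.44 -2.203
vertex 0.377 3.276 -2.521
vertex -0.242 2.699 -1.591
endloop
endfacet
facet normal 0.793 0.194 -0.578
outer loop
vertex 0.377 3.276 -2.521
vertex 0.662 2.921 -2.249
vertex 0.353 2.903 -2.679
endloop
endfacet
facet normal -0.870 0.239 -0.431
outer loop
vertex 0.377 3.276 -2.521
vertex 0.353 2.903 -2.679
vertex -0.242 2.699 -1.591
endloop
endfacet
facet normal 0.793 0.195 -0.578
outer loop
vertex 0.353 2.903 -2.679
vertex 0.662 2.921 -2.249
vertex 0.51 2.541 -2.586
endloop
endfacet
facet normal -0.745 -0.450 -0.492
outer loop
vertex 0.353 2.903 -2.679
vertex 0.51 2.541 -2.586
vertex -0.242 2.699 -1.591
endloop
endfacet
facet normal 0.794 0.193 -0.576
outer loop
vertex 0.51 2.541 -2.586
vertex 0.662 2.921 -2.249
vertex 0.755 2.401 -2.295
endloop
endfacet
facet normal -0.369 -0.920 -0.132
outer loop
vertex 0.51 2.541 -2.586
vertex 0.755 2.401 -2.295
vertex -0.242 2.699 -1.591
endloop
endfacet
facet normal 0.792 0.193 -0.579
outer loop
vertex 0.755 2.401 -2.295
vertex 0.662 2.921 -2.249
vertex 0.947 2.565 -1.978
endloop
endfacet
facet normal 0.042 -0.897 0.439
outer loop
vertex 0.755 2.401 -2.295
vertex 0.947 2.565 -1.978
vertex -0.242 2.699 -1.591
endloop
endfacet

endsolid


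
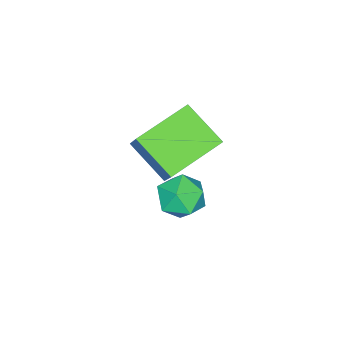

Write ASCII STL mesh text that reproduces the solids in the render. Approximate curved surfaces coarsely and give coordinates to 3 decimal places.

solid 
facet normal 0.025 0.332 0.943
outer loop
vertex -1.489 0.693 1.644
vertex -1.601 -0.022 1.899
vertex -0.887 0.239 1.788
endloop
endfacet
facet normal 0.433 0.738 0.518
outer loop
vertex -1.489 0.693 1.644
vertex -0.887 0.239 1.788
vertex -0.892 0.682 1.161
endloop
endfacet
facet normal 0.018 1.000 -0.000
outer loop
vertex -1.489 0.693 1.644
vertex -0.892 0.682 1.161
vertex -1.608 0.695 0.885
endloop
endfacet
facet normal -0.645 0.757 0.103
outer loop
vertex -1.489 0.693 1.644
vertex -1.608 0.695 0.885
vertex -2.046 0.26 1.341
endloop
endfacet
facet normal -0.641 0.345 0.686
outer loop
vertex -1.489 0.693 1.644
vertex -2.046 0.26 1.341
vertex -1.601 -0.022 1.899
endloop
endfacet
facet normal 0.923 0.317 0.217
outer loop
vertex -0.892 0.682 1.161
vertex -0.887 0.239 1.788
vertex -0.634 -0.04 1.119
endloop
endfacet
facet normal 0.264 -0.338 0.903
outer loop
vertex -0.887 0.239 1.788
vertex -1.601 -0.022 1.899
vertex -1.072 -0.475 1.575
endloop
endfacet
facet normal -0.813 -0.319 0.487
outer loop
vertex -1.601 -0.022 1.899
vertex -2.046 0.26 1.341
vertex -1.788 -0.462 1.299
endloop
endfacet
facet normal -0.820 0.348 -0.455
outer loop
vertex -2.046 0.26 1.341
vertex -1.608 0.695 0.885
vertex -1.793 -0.019 0.672
endloop
endfacet
facet normal 0.253 0.741 -0.622
outer loop
vertex -1.608 0.695 0.885
vertex -0.892 0.682 1.161
vertex -1.079 0.242 0.561
endloop
endfacet
facet normal 0.645 -0.757 -0.103
outer loop
vertex -1.191 -0.473 0.816
vertex -0.634 -0.04 1.119
vertex -1.072 -0.475 1.575
endloop
endfacet
facet normal -0.018 -1.000 0.000
outer loop
vertex -1.191 -0.473 0.816
vertex -1.072 -0.475 1.575
vertex -1.788 -0.462 1.299
endloop
endfacet
facet normal -0.433 -0.738 -0.518
outer loop
vertex -1.191 -0.473 0.816
vertex -1.788 -0.462 1.299
vertex -1.793 -0.019 0.672
endloop
endfacet
facet normal -0.025 -0.332 -0.943
outer loop
vertex -1.191 -0.473 0.816
vertex -1.793 -0.019 0.672
vertex -1.079 0.242 0.561
endloop
endfacet
facet normal 0.641 -0.345 -0.686
outer loop
vertex -1.191 -0.473 0.816
vertex -1.079 0.242 0.561
vertex -0.634 -0.04 1.119
endloop
endfacet
facet normal 0.820 -0.348 0.455
outer loop
vertex -1.072 -0.475 1.575
vertex -0.634 -0.04 1.119
vertex -0.887 0.239 1.788
endloop
endfacet
facet normal -0.253 -0.741 0.622
outer loop
vertex -1.788 -0.462 1.299
vertex -1.072 -0.475 1.575
vertex -1.601 -0.022 1.899
endloop
endfacet
facet normal -0.923 -0.317 -0.217
outer loop
vertex -1.793 -0.019 0.672
vertex -1.788 -0.462 1.299
vertex -2.046 0.26 1.341
endloop
endfacet
facet normal -0.264 0.338 -0.903
outer loop
vertex -1.079 0.242 0.561
vertex -1.793 -0.019 0.672
vertex -1.608 0.695 0.885
endloop
endfacet
facet normal 0.813 0.319 -0.487
outer loop
vertex -0.634 -0.04 1.119
vertex -1.079 0.242 0.561
vertex -0.892 0.682 1.161
endloop
endfacet
facet normal -0.431 -0.455 -0.780
outer loop
vertex -0.695 -1.063 3.455
vertex -2.222 -0.483 3.961
vertex -0.508 0.123 2.66
endloop
endfacet
facet normal 0.893 -0.339 -0.296
outer loop
vertex 0.022 0.683 3.619
vertex -0.695 -1.063 3.455
vertex -0.508 0.123 2.66
endloop
endfacet
facet normal -0.431 -0.454 -0.780
outer loop
vertex -0.508 0.123 2.66
vertex -2.222 -0.483 3.961
vertex -2.035 0.704 3.166
endloop
endfacet
facet normal 0.130 0.823 -0.553
outer loop
vertex -2.035 0.704 3.166
vertex 0.022 0.683 3.619
vertex -0.508 0.123 2.66
endloop
endfacet
facet normal -0.130 -0.823 0.552
outer loop
vertex -0.695 -1.063 3.455
vertex -1.692 0.077 4.92
vertex -2.222 -0.483 3.961
endloop
endfacet
facet normal 0.893 -0.339 -0.296
outer loop
vertex -0.165 -0.504 4.414
vertex -0.695 -1.063 3.455
vertex 0.022 0.683 3.619
endloop
endfacet
facet normal -0.130 -0.824 0.552
outer loop
vertex -0.165 -0.504 4.414
vertex -1.692 0.077 4.92
vertex -0.695 -1.063 3.455
endloop
endfacet
facet normal -0.893 0.339 0.296
outer loop
vertex -2.222 -0.483 3.961
vertex -1.692 0.077 4.92
vertex -2.035 0.704 3.166
endloop
endfacet
facet normal 0.130 0.824 -0.552
outer loop
vertex -1.505 1.263 4.125
vertex 0.022 0.683 3.619
vertex -2.035 0.704 3.166
endloop
endfacet
facet normal -0.893 0.339 0.296
outer loop
vertex -2.035 0.704 3.166
vertex -1.692 0.077 4.92
vertex -1.505 1.263 4.125
endloop
endfacet
facet normal 0.431 0.454 0.780
outer loop
vertex -1.505 1.263 4.125
vertex -0.165 -0.504 4.414
vertex 0.022 0.683 3.619
endloop
endfacet
facet normal 0.431 0.454 0.779
outer loop
vertex -1.692 0.077 4.92
vertex -0.165 -0.504 4.414
vertex -1.505 1.263 4.125
endloop
endfacet

endsolid


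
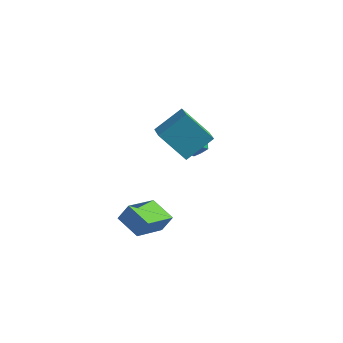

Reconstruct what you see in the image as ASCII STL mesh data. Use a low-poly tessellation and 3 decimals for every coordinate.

solid 
facet normal -0.540 0.727 -0.423
outer loop
vertex -2.296 -1.046 2.317
vertex -1.51 0.068 3.228
vertex -1.024 -0.868 1.0
endloop
endfacet
facet normal -0.480 -0.679 -0.555
outer loop
vertex -0.37 -1.748 1.512
vertex -2.296 -1.046 2.317
vertex -1.024 -0.868 1.0
endloop
endfacet
facet normal -0.540 0.728 -0.423
outer loop
vertex -1.024 -0.868 1.0
vertex -1.51 0.068 3.228
vertex -0.237 0.246 1.911
endloop
endfacet
facet normal 0.691 0.097 -0.716
outer loop
vertex -0.237 0.246 1.911
vertex -0.37 -1.748 1.512
vertex -1.024 -0.868 1.0
endloop
endfacet
facet normal -0.691 -0.097 0.716
outer loop
vertex -2.296 -1.046 2.317
vertex -0.856 -0.812 3.74
vertex -1.51 0.068 3.228
endloop
endfacet
facet normal -0.480 -0.679 -0.555
outer loop
vertex -1.643 -1.926 2.829
vertex -2.296 -1.046 2.317
vertex -0.37 -1.748 1.512
endloop
endfacet
facet normal -0.692 -0.097 0.716
outer loop
vertex -1.643 -1.926 2.829
vertex -0.856 -0.812 3.74
vertex -2.296 -1.046 2.317
endloop
endfacet
facet normal 0.480 0.679 0.555
outer loop
vertex -1.51 0.068 3.228
vertex -0.856 -0.812 3.74
vertex -0.237 0.246 1.911
endloop
endfacet
facet normal 0.692 0.097 -0.716
outer loop
vertex 0.416 -0.634 2.423
vertex -0.37 -1.748 1.512
vertex -0.237 0.246 1.911
endloop
endfacet
facet normal 0.480 0.679 0.555
outer loop
vertex -0.237 0.246 1.911
vertex -0.856 -0.812 3.74
vertex 0.416 -0.634 2.423
endloop
endfacet
facet normal 0.540 -0.727 0.424
outer loop
vertex 0.416 -0.634 2.423
vertex -1.643 -1.926 2.829
vertex -0.37 -1.748 1.512
endloop
endfacet
facet normal 0.540 -0.728 0.423
outer loop
vertex -0.856 -0.812 3.74
vertex -1.643 -1.926 2.829
vertex 0.416 -0.634 2.423
endloop
endfacet
facet normal -0.899 0.324 0.294
outer loop
vertex -2.579 -3.021 -1.631
vertex -2.25 -1.289 -2.534
vertex -2.955 -3.356 -2.413
endloop
endfacet
facet normal -0.167 -0.875 0.455
outer loop
vertex -1.75 -3.791 -2.806
vertex -2.579 -3.021 -1.631
vertex -2.955 -3.356 -2.413
endloop
endfacet
facet normal -0.899 0.324 0.294
outer loop
vertex -2.955 -3.356 -2.413
vertex -2.25 -1.289 -2.534
vertex -2.626 -1.625 -3.315
endloop
endfacet
facet normal -0.404 -0.361 -0.840
outer loop
vertex -2.626 -1.625 -3.315
vertex -1.75 -3.791 -2.806
vertex -2.955 -3.356 -2.413
endloop
endfacet
facet normal 0.404 0.361 0.840
outer loop
vertex -2.579 -3.021 -1.631
vertex -1.045 -1.724 -2.927
vertex -2.25 -1.289 -2.534
endloop
endfacet
facet normal -0.166 -0.874 0.456
outer loop
vertex -1.374 -3.455 -2.025
vertex -2.579 -3.021 -1.631
vertex -1.75 -3.791 -2.806
endloop
endfacet
facet normal 0.405 0.361 0.840
outer loop
vertex -1.374 -3.455 -2.025
vertex -1.045 -1.724 -2.927
vertex -2.579 -3.021 -1.631
endloop
endfacet
facet normal 0.167 0.874 -0.456
outer loop
vertex -2.25 -1.289 -2.534
vertex -1.045 -1.724 -2.927
vertex -2.626 -1.625 -3.315
endloop
endfacet
facet normal -0.405 -0.361 -0.840
outer loop
vertex -1.421 -2.059 -3.709
vertex -1.75 -3.791 -2.806
vertex -2.626 -1.625 -3.315
endloop
endfacet
facet normal 0.166 0.875 -0.455
outer loop
vertex -2.626 -1.625 -3.315
vertex -1.045 -1.724 -2.927
vertex -1.421 -2.059 -3.709
endloop
endfacet
facet normal 0.899 -0.324 -0.294
outer loop
vertex -1.421 -2.059 -3.709
vertex -1.374 -3.455 -2.025
vertex -1.75 -3.791 -2.806
endloop
endfacet
facet normal 0.899 -0.324 -0.294
outer loop
vertex -1.045 -1.724 -2.927
vertex -1.374 -3.455 -2.025
vertex -1.421 -2.059 -3.709
endloop
endfacet
facet normal 0.240 -0.215 0.947
outer loop
vertex -1.083 1.492 0.414
vertex -1.746 1.137 0.501
vertex -1.139 0.753 0.26
endloop
endfacet
facet normal 0.824 -0.175 0.539
outer loop
vertex -1.083 1.492 0.414
vertex -1.139 0.753 0.26
vertex -0.743 1.206 -0.199
endloop
endfacet
facet normal 0.844 0.477 0.246
outer loop
vertex -1.083 1.492 0.414
vertex -0.743 1.206 -0.199
vertex -1.105 1.869 -0.242
endloop
endfacet
facet normal 0.273 0.838 0.472
outer loop
vertex -1.083 1.492 0.414
vertex -1.105 1.869 -0.242
vertex -1.724 1.827 0.19
endloop
endfacet
facet normal -0.101 0.411 0.906
outer loop
vertex -1.083 1.492 0.414
vertex -1.724 1.827 0.19
vertex -1.746 1.137 0.501
endloop
endfacet
facet normal 0.759 -0.651 0.012
outer loop
vertex -0.743 1.206 -0.199
vertex -1.139 0.753 0.26
vertex -1.196 0.673 -0.49
endloop
endfacet
facet normal -0.187 -0.717 0.672
outer loop
vertex -1.139 0.753 0.26
vertex -1.746 1.137 0.501
vertex -1.815 0.631 -0.058
endloop
endfacet
facet normal -0.738 0.297 0.606
outer loop
vertex -1.746 1.137 0.501
vertex -1.724 1.827 0.19
vertex -2.177 1.294 -0.101
endloop
endfacet
facet normal -0.133 0.987 -0.095
outer loop
vertex -1.724 1.827 0.19
vertex -1.105 1.869 -0.242
vertex -1.781 1.747 -0.56
endloop
endfacet
facet normal 0.791 0.402 -0.461
outer loop
vertex -1.105 1.869 -0.242
vertex -0.743 1.206 -0.199
vertex -1.174 1.363 -0.801
endloop
endfacet
facet normal -0.273 -0.838 -0.472
outer loop
vertex -1.837 1.008 -0.714
vertex -1.196 0.673 -0.49
vertex -1.815 0.631 -0.058
endloop
endfacet
facet normal -0.844 -0.477 -0.246
outer loop
vertex -1.837 1.008 -0.714
vertex -1.815 0.631 -0.058
vertex -2.177 1.294 -0.101
endloop
endfacet
facet normal -0.824 0.175 -0.539
outer loop
vertex -1.837 1.008 -0.714
vertex -2.177 1.294 -0.101
vertex -1.781 1.747 -0.56
endloop
endfacet
facet normal -0.240 0.215 -0.947
outer loop
vertex -1.837 1.008 -0.714
vertex -1.781 1.747 -0.56
vertex -1.174 1.363 -0.801
endloop
endfacet
facet normal 0.101 -0.411 -0.906
outer loop
vertex -1.837 1.008 -0.714
vertex -1.174 1.363 -0.801
vertex -1.196 0.673 -0.49
endloop
endfacet
facet normal 0.133 -0.987 0.095
outer loop
vertex -1.815 0.631 -0.058
vertex -1.196 0.673 -0.49
vertex -1.139 0.753 0.26
endloop
endfacet
facet normal -0.791 -0.402 0.461
outer loop
vertex -2.177 1.294 -0.101
vertex -1.815 0.631 -0.058
vertex -1.746 1.137 0.501
endloop
endfacet
facet normal -0.759 0.651 -0.012
outer loop
vertex -1.781 1.747 -0.56
vertex -2.177 1.294 -0.101
vertex -1.724 1.827 0.19
endloop
endfacet
facet normal 0.187 0.717 -0.672
outer loop
vertex -1.174 1.363 -0.801
vertex -1.781 1.747 -0.56
vertex -1.105 1.869 -0.242
endloop
endfacet
facet normal 0.738 -0.297 -0.606
outer loop
vertex -1.196 0.673 -0.49
vertex -1.174 1.363 -0.801
vertex -0.743 1.206 -0.199
endloop
endfacet

endsolid


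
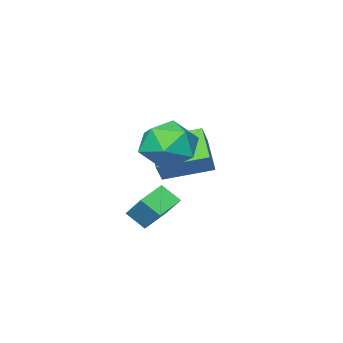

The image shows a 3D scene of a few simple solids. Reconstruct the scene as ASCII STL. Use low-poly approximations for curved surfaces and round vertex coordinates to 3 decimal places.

solid 
facet normal -0.726 0.643 0.245
outer loop
vertex -0.823 -3.153 2.762
vertex -0.072 -1.898 1.695
vertex -1.509 -3.56 1.8
endloop
endfacet
facet normal -0.415 -0.693 0.589
outer loop
vertex 0.072 -4.962 1.265
vertex -0.823 -3.153 2.762
vertex -1.509 -3.56 1.8
endloop
endfacet
facet normal -0.726 0.643 0.246
outer loop
vertex -1.509 -3.56 1.8
vertex -0.072 -1.898 1.695
vertex -0.759 -2.306 0.733
endloop
endfacet
facet normal -0.549 -0.326 -0.769
outer loop
vertex -0.759 -2.306 0.733
vertex 0.072 -4.962 1.265
vertex -1.509 -3.56 1.8
endloop
endfacet
facet normal 0.549 0.326 0.770
outer loop
vertex -0.823 -3.153 2.762
vertex 1.509 -3.3 1.16
vertex -0.072 -1.898 1.695
endloop
endfacet
facet normal -0.414 -0.693 0.590
outer loop
vertex 0.759 -4.554 2.227
vertex -0.823 -3.153 2.762
vertex 0.072 -4.962 1.265
endloop
endfacet
facet normal 0.549 0.326 0.769
outer loop
vertex 0.759 -4.554 2.227
vertex 1.509 -3.3 1.16
vertex -0.823 -3.153 2.762
endloop
endfacet
facet normal 0.415 0.693 -0.590
outer loop
vertex -0.072 -1.898 1.695
vertex 1.509 -3.3 1.16
vertex -0.759 -2.306 0.733
endloop
endfacet
facet normal -0.549 -0.326 -0.770
outer loop
vertex 0.823 -3.707 0.198
vertex 0.072 -4.962 1.265
vertex -0.759 -2.306 0.733
endloop
endfacet
facet normal 0.415 0.693 -0.589
outer loop
vertex -0.759 -2.306 0.733
vertex 1.509 -3.3 1.16
vertex 0.823 -3.707 0.198
endloop
endfacet
facet normal 0.726 -0.643 -0.245
outer loop
vertex 0.823 -3.707 0.198
vertex 0.759 -4.554 2.227
vertex 0.072 -4.962 1.265
endloop
endfacet
facet normal 0.726 -0.643 -0.245
outer loop
vertex 1.509 -3.3 1.16
vertex 0.759 -4.554 2.227
vertex 0.823 -3.707 0.198
endloop
endfacet
facet normal -0.940 -0.146 0.307
outer loop
vertex 2.033 -2.371 0.598
vertex 1.695 -1.632 -0.084
vertex 1.843 -3.48 -0.511
endloop
endfacet
facet normal 0.317 -0.697 0.643
outer loop
vertex 3.085 -3.288 -0.916
vertex 2.033 -2.371 0.598
vertex 1.843 -3.48 -0.511
endloop
endfacet
facet normal -0.940 -0.146 0.307
outer loop
vertex 1.843 -3.48 -0.511
vertex 1.695 -1.632 -0.084
vertex 1.506 -2.742 -1.192
endloop
endfacet
facet normal -0.120 -0.702 -0.702
outer loop
vertex 1.506 -2.742 -1.192
vertex 3.085 -3.288 -0.916
vertex 1.843 -3.48 -0.511
endloop
endfacet
facet normal 0.120 0.702 0.702
outer loop
vertex 2.033 -2.371 0.598
vertex 2.937 -1.44 -0.489
vertex 1.695 -1.632 -0.084
endloop
endfacet
facet normal 0.319 -0.696 0.643
outer loop
vertex 3.274 -2.178 0.192
vertex 2.033 -2.371 0.598
vertex 3.085 -3.288 -0.916
endloop
endfacet
facet normal 0.120 0.702 0.702
outer loop
vertex 3.274 -2.178 0.192
vertex 2.937 -1.44 -0.489
vertex 2.033 -2.371 0.598
endloop
endfacet
facet normal -0.318 0.696 -0.644
outer loop
vertex 1.695 -1.632 -0.084
vertex 2.937 -1.44 -0.489
vertex 1.506 -2.742 -1.192
endloop
endfacet
facet normal -0.120 -0.702 -0.702
outer loop
vertex 2.747 -2.549 -1.598
vertex 3.085 -3.288 -0.916
vertex 1.506 -2.742 -1.192
endloop
endfacet
facet normal -0.319 0.697 -0.642
outer loop
vertex 1.506 -2.742 -1.192
vertex 2.937 -1.44 -0.489
vertex 2.747 -2.549 -1.598
endloop
endfacet
facet normal 0.940 0.147 -0.307
outer loop
vertex 2.747 -2.549 -1.598
vertex 3.274 -2.178 0.192
vertex 3.085 -3.288 -0.916
endloop
endfacet
facet normal 0.940 0.146 -0.307
outer loop
vertex 2.937 -1.44 -0.489
vertex 3.274 -2.178 0.192
vertex 2.747 -2.549 -1.598
endloop
endfacet
facet normal 0.028 0.121 0.992
outer loop
vertex 3.737 0.879 4.713
vertex 3.295 -0.293 4.868
vertex 4.539 -0.09 4.808
endloop
endfacet
facet normal 0.536 0.509 0.674
outer loop
vertex 3.737 0.879 4.713
vertex 4.539 -0.09 4.808
vertex 4.746 0.818 3.957
endloop
endfacet
facet normal 0.217 0.953 0.213
outer loop
vertex 3.737 0.879 4.713
vertex 4.746 0.818 3.957
vertex 3.629 1.177 3.492
endloop
endfacet
facet normal -0.486 0.838 0.248
outer loop
vertex 3.737 0.879 4.713
vertex 3.629 1.177 3.492
vertex 2.733 0.491 4.054
endloop
endfacet
facet normal -0.603 0.324 0.729
outer loop
vertex 3.737 0.879 4.713
vertex 2.733 0.491 4.054
vertex 3.295 -0.293 4.868
endloop
endfacet
facet normal 0.951 0.065 0.301
outer loop
vertex 4.746 0.818 3.957
vertex 4.539 -0.09 4.808
vertex 4.927 -0.391 3.646
endloop
endfacet
facet normal 0.131 -0.563 0.816
outer loop
vertex 4.539 -0.09 4.808
vertex 3.295 -0.293 4.868
vertex 4.031 -1.077 4.208
endloop
endfacet
facet normal -0.891 -0.234 0.390
outer loop
vertex 3.295 -0.293 4.868
vertex 2.733 0.491 4.054
vertex 2.914 -0.718 3.743
endloop
endfacet
facet normal -0.701 0.597 -0.389
outer loop
vertex 2.733 0.491 4.054
vertex 3.629 1.177 3.492
vertex 3.121 0.19 2.892
endloop
endfacet
facet normal 0.436 0.783 -0.444
outer loop
vertex 3.629 1.177 3.492
vertex 4.746 0.818 3.957
vertex 4.365 0.393 2.832
endloop
endfacet
facet normal 0.486 -0.838 -0.248
outer loop
vertex 3.923 -0.779 2.987
vertex 4.927 -0.391 3.646
vertex 4.031 -1.077 4.208
endloop
endfacet
facet normal -0.217 -0.953 -0.213
outer loop
vertex 3.923 -0.779 2.987
vertex 4.031 -1.077 4.208
vertex 2.914 -0.718 3.743
endloop
endfacet
facet normal -0.536 -0.509 -0.674
outer loop
vertex 3.923 -0.779 2.987
vertex 2.914 -0.718 3.743
vertex 3.121 0.19 2.892
endloop
endfacet
facet normal -0.028 -0.121 -0.992
outer loop
vertex 3.923 -0.779 2.987
vertex 3.121 0.19 2.892
vertex 4.365 0.393 2.832
endloop
endfacet
facet normal 0.603 -0.324 -0.729
outer loop
vertex 3.923 -0.779 2.987
vertex 4.365 0.393 2.832
vertex 4.927 -0.391 3.646
endloop
endfacet
facet normal 0.701 -0.597 0.389
outer loop
vertex 4.031 -1.077 4.208
vertex 4.927 -0.391 3.646
vertex 4.539 -0.09 4.808
endloop
endfacet
facet normal -0.436 -0.783 0.444
outer loop
vertex 2.914 -0.718 3.743
vertex 4.031 -1.077 4.208
vertex 3.295 -0.293 4.868
endloop
endfacet
facet normal -0.951 -0.065 -0.301
outer loop
vertex 3.121 0.19 2.892
vertex 2.914 -0.718 3.743
vertex 2.733 0.491 4.054
endloop
endfacet
facet normal -0.131 0.563 -0.816
outer loop
vertex 4.365 0.393 2.832
vertex 3.121 0.19 2.892
vertex 3.629 1.177 3.492
endloop
endfacet
facet normal 0.891 0.234 -0.390
outer loop
vertex 4.927 -0.391 3.646
vertex 4.365 0.393 2.832
vertex 4.746 0.818 3.957
endloop
endfacet

endsolid


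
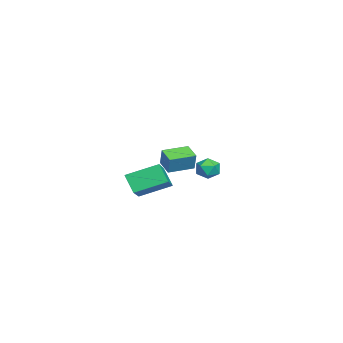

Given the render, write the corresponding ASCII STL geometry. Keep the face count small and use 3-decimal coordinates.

solid 
facet normal -0.796 -0.493 0.350
outer loop
vertex -1.926 -2.104 3.019
vertex -2.654 -0.864 3.109
vertex -2.279 -2.238 2.028
endloop
endfacet
facet normal 0.504 -0.861 -0.063
outer loop
vertex -1.466 -1.736 1.671
vertex -1.926 -2.104 3.019
vertex -2.279 -2.238 2.028
endloop
endfacet
facet normal -0.796 -0.493 0.350
outer loop
vertex -2.279 -2.238 2.028
vertex -2.654 -0.864 3.109
vertex -3.006 -0.999 2.119
endloop
endfacet
facet normal -0.332 -0.126 -0.935
outer loop
vertex -3.006 -0.999 2.119
vertex -1.466 -1.736 1.671
vertex -2.279 -2.238 2.028
endloop
endfacet
facet normal 0.332 0.127 0.935
outer loop
vertex -1.926 -2.104 3.019
vertex -1.841 -0.362 2.752
vertex -2.654 -0.864 3.109
endloop
endfacet
facet normal 0.506 -0.861 -0.062
outer loop
vertex -1.114 -1.601 2.661
vertex -1.926 -2.104 3.019
vertex -1.466 -1.736 1.671
endloop
endfacet
facet normal 0.333 0.127 0.934
outer loop
vertex -1.114 -1.601 2.661
vertex -1.841 -0.362 2.752
vertex -1.926 -2.104 3.019
endloop
endfacet
facet normal -0.505 0.861 0.062
outer loop
vertex -2.654 -0.864 3.109
vertex -1.841 -0.362 2.752
vertex -3.006 -0.999 2.119
endloop
endfacet
facet normal -0.333 -0.128 -0.934
outer loop
vertex -2.194 -0.496 1.761
vertex -1.466 -1.736 1.671
vertex -3.006 -0.999 2.119
endloop
endfacet
facet normal -0.505 0.861 0.064
outer loop
vertex -3.006 -0.999 2.119
vertex -1.841 -0.362 2.752
vertex -2.194 -0.496 1.761
endloop
endfacet
facet normal 0.796 0.493 -0.350
outer loop
vertex -2.194 -0.496 1.761
vertex -1.114 -1.601 2.661
vertex -1.466 -1.736 1.671
endloop
endfacet
facet normal 0.796 0.493 -0.350
outer loop
vertex -1.841 -0.362 2.752
vertex -1.114 -1.601 2.661
vertex -2.194 -0.496 1.761
endloop
endfacet
facet normal -0.407 -0.423 0.810
outer loop
vertex 4.625 -2.99 3.632
vertex 4.277 -1.414 4.28
vertex 2.816 -3.013 2.712
endloop
endfacet
facet normal 0.201 -0.906 -0.373
outer loop
vertex 3.283 -2.526 1.78
vertex 4.625 -2.99 3.632
vertex 2.816 -3.013 2.712
endloop
endfacet
facet normal -0.407 -0.423 0.810
outer loop
vertex 2.816 -3.013 2.712
vertex 4.277 -1.414 4.28
vertex 2.467 -1.436 3.36
endloop
endfacet
facet normal -0.892 -0.011 -0.453
outer loop
vertex 2.467 -1.436 3.36
vertex 3.283 -2.526 1.78
vertex 2.816 -3.013 2.712
endloop
endfacet
facet normal 0.892 0.011 0.452
outer loop
vertex 4.625 -2.99 3.632
vertex 4.744 -0.927 3.348
vertex 4.277 -1.414 4.28
endloop
endfacet
facet normal 0.200 -0.906 -0.372
outer loop
vertex 5.093 -2.504 2.7
vertex 4.625 -2.99 3.632
vertex 3.283 -2.526 1.78
endloop
endfacet
facet normal 0.891 0.011 0.453
outer loop
vertex 5.093 -2.504 2.7
vertex 4.744 -0.927 3.348
vertex 4.625 -2.99 3.632
endloop
endfacet
facet normal -0.201 0.906 0.373
outer loop
vertex 4.277 -1.414 4.28
vertex 4.744 -0.927 3.348
vertex 2.467 -1.436 3.36
endloop
endfacet
facet normal -0.891 -0.011 -0.453
outer loop
vertex 2.935 -0.95 2.428
vertex 3.283 -2.526 1.78
vertex 2.467 -1.436 3.36
endloop
endfacet
facet normal -0.201 0.906 0.372
outer loop
vertex 2.467 -1.436 3.36
vertex 4.744 -0.927 3.348
vertex 2.935 -0.95 2.428
endloop
endfacet
facet normal 0.407 0.423 -0.810
outer loop
vertex 2.935 -0.95 2.428
vertex 5.093 -2.504 2.7
vertex 3.283 -2.526 1.78
endloop
endfacet
facet normal 0.407 0.423 -0.810
outer loop
vertex 4.744 -0.927 3.348
vertex 5.093 -2.504 2.7
vertex 2.935 -0.95 2.428
endloop
endfacet
facet normal 0.086 0.574 0.814
outer loop
vertex -0.587 0.93 2.732
vertex -0.392 0.368 3.108
vertex 0.094 0.759 2.781
endloop
endfacet
facet normal 0.222 0.949 0.223
outer loop
vertex -0.587 0.93 2.732
vertex 0.094 0.759 2.781
vertex -0.173 0.967 2.163
endloop
endfacet
facet normal -0.354 0.914 -0.198
outer loop
vertex -0.587 0.93 2.732
vertex -0.173 0.967 2.163
vertex -0.824 0.703 2.108
endloop
endfacet
facet normal -0.845 0.518 0.133
outer loop
vertex -0.587 0.93 2.732
vertex -0.824 0.703 2.108
vertex -0.959 0.333 2.692
endloop
endfacet
facet normal -0.575 0.308 0.758
outer loop
vertex -0.587 0.93 2.732
vertex -0.959 0.333 2.692
vertex -0.392 0.368 3.108
endloop
endfacet
facet normal 0.764 0.634 -0.117
outer loop
vertex -0.173 0.967 2.163
vertex 0.094 0.759 2.781
vertex 0.279 0.427 2.188
endloop
endfacet
facet normal 0.542 0.028 0.840
outer loop
vertex 0.094 0.759 2.781
vertex -0.392 0.368 3.108
vertex 0.144 0.057 2.772
endloop
endfacet
facet normal -0.525 -0.404 0.749
outer loop
vertex -0.392 0.368 3.108
vertex -0.959 0.333 2.692
vertex -0.507 -0.207 2.717
endloop
endfacet
facet normal -0.962 -0.065 -0.264
outer loop
vertex -0.959 0.333 2.692
vertex -0.824 0.703 2.108
vertex -0.774 0.001 2.099
endloop
endfacet
facet normal -0.166 0.577 -0.800
outer loop
vertex -0.824 0.703 2.108
vertex -0.173 0.967 2.163
vertex -0.288 0.392 1.772
endloop
endfacet
facet normal 0.845 -0.518 -0.133
outer loop
vertex -0.093 -0.17 2.148
vertex 0.279 0.427 2.188
vertex 0.144 0.057 2.772
endloop
endfacet
facet normal 0.354 -0.914 0.198
outer loop
vertex -0.093 -0.17 2.148
vertex 0.144 0.057 2.772
vertex -0.507 -0.207 2.717
endloop
endfacet
facet normal -0.222 -0.949 -0.223
outer loop
vertex -0.093 -0.17 2.148
vertex -0.507 -0.207 2.717
vertex -0.774 0.001 2.099
endloop
endfacet
facet normal -0.086 -0.574 -0.814
outer loop
vertex -0.093 -0.17 2.148
vertex -0.774 0.001 2.099
vertex -0.288 0.392 1.772
endloop
endfacet
facet normal 0.575 -0.308 -0.758
outer loop
vertex -0.093 -0.17 2.148
vertex -0.288 0.392 1.772
vertex 0.279 0.427 2.188
endloop
endfacet
facet normal 0.962 0.065 0.264
outer loop
vertex 0.144 0.057 2.772
vertex 0.279 0.427 2.188
vertex 0.094 0.759 2.781
endloop
endfacet
facet normal 0.166 -0.577 0.800
outer loop
vertex -0.507 -0.207 2.717
vertex 0.144 0.057 2.772
vertex -0.392 0.368 3.108
endloop
endfacet
facet normal -0.764 -0.634 0.117
outer loop
vertex -0.774 0.001 2.099
vertex -0.507 -0.207 2.717
vertex -0.959 0.333 2.692
endloop
endfacet
facet normal -0.542 -0.028 -0.840
outer loop
vertex -0.288 0.392 1.772
vertex -0.774 0.001 2.099
vertex -0.824 0.703 2.108
endloop
endfacet
facet normal 0.525 0.404 -0.749
outer loop
vertex 0.279 0.427 2.188
vertex -0.288 0.392 1.772
vertex -0.173 0.967 2.163
endloop
endfacet

endsolid


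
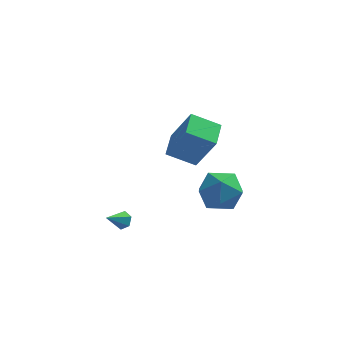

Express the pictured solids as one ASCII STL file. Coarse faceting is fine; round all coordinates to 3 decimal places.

solid 
facet normal 0.012 0.154 0.988
outer loop
vertex 2.094 4.412 -1.347
vertex 2.79 3.383 -1.195
vertex 3.342 4.491 -1.375
endloop
endfacet
facet normal -0.035 0.772 0.635
outer loop
vertex 2.094 4.412 -1.347
vertex 3.342 4.491 -1.375
vertex 2.655 5.137 -2.198
endloop
endfacet
facet normal -0.622 0.749 0.229
outer loop
vertex 2.094 4.412 -1.347
vertex 2.655 5.137 -2.198
vertex 1.678 4.427 -2.527
endloop
endfacet
facet normal -0.936 0.117 0.332
outer loop
vertex 2.094 4.412 -1.347
vertex 1.678 4.427 -2.527
vertex 1.762 3.343 -1.908
endloop
endfacet
facet normal -0.545 -0.251 0.800
outer loop
vertex 2.094 4.412 -1.347
vertex 1.762 3.343 -1.908
vertex 2.79 3.383 -1.195
endloop
endfacet
facet normal 0.530 0.823 0.203
outer loop
vertex 2.655 5.137 -2.198
vertex 3.342 4.491 -1.375
vertex 3.698 4.557 -2.572
endloop
endfacet
facet normal 0.608 -0.177 0.774
outer loop
vertex 3.342 4.491 -1.375
vertex 2.79 3.383 -1.195
vertex 3.782 3.473 -1.953
endloop
endfacet
facet normal -0.294 -0.832 0.470
outer loop
vertex 2.79 3.383 -1.195
vertex 1.762 3.343 -1.908
vertex 2.805 2.763 -2.282
endloop
endfacet
facet normal -0.928 -0.237 -0.289
outer loop
vertex 1.762 3.343 -1.908
vertex 1.678 4.427 -2.527
vertex 2.118 3.409 -3.105
endloop
endfacet
facet normal -0.419 0.786 -0.454
outer loop
vertex 1.678 4.427 -2.527
vertex 2.655 5.137 -2.198
vertex 2.67 4.517 -3.285
endloop
endfacet
facet normal 0.936 -0.117 -0.332
outer loop
vertex 3.366 3.488 -3.133
vertex 3.698 4.557 -2.572
vertex 3.782 3.473 -1.953
endloop
endfacet
facet normal 0.622 -0.749 -0.229
outer loop
vertex 3.366 3.488 -3.133
vertex 3.782 3.473 -1.953
vertex 2.805 2.763 -2.282
endloop
endfacet
facet normal 0.035 -0.772 -0.635
outer loop
vertex 3.366 3.488 -3.133
vertex 2.805 2.763 -2.282
vertex 2.118 3.409 -3.105
endloop
endfacet
facet normal -0.012 -0.154 -0.988
outer loop
vertex 3.366 3.488 -3.133
vertex 2.118 3.409 -3.105
vertex 2.67 4.517 -3.285
endloop
endfacet
facet normal 0.545 0.251 -0.800
outer loop
vertex 3.366 3.488 -3.133
vertex 2.67 4.517 -3.285
vertex 3.698 4.557 -2.572
endloop
endfacet
facet normal 0.928 0.237 0.289
outer loop
vertex 3.782 3.473 -1.953
vertex 3.698 4.557 -2.572
vertex 3.342 4.491 -1.375
endloop
endfacet
facet normal 0.419 -0.786 0.454
outer loop
vertex 2.805 2.763 -2.282
vertex 3.782 3.473 -1.953
vertex 2.79 3.383 -1.195
endloop
endfacet
facet normal -0.530 -0.823 -0.203
outer loop
vertex 2.118 3.409 -3.105
vertex 2.805 2.763 -2.282
vertex 1.762 3.343 -1.908
endloop
endfacet
facet normal -0.608 0.177 -0.774
outer loop
vertex 2.67 4.517 -3.285
vertex 2.118 3.409 -3.105
vertex 1.678 4.427 -2.527
endloop
endfacet
facet normal 0.294 0.832 -0.470
outer loop
vertex 3.698 4.557 -2.572
vertex 2.67 4.517 -3.285
vertex 2.655 5.137 -2.198
endloop
endfacet
facet normal 0.552 0.615 -0.562
outer loop
vertex -1.372 2.376 -3.884
vertex -1.723 2.765 -3.803
vertex -1.315 2.703 -3.47
endloop
endfacet
facet normal 0.579 -0.677 0.455
outer loop
vertex -1.372 2.376 -3.884
vertex -1.315 2.703 -3.47
vertex -2.397 2.015 -3.117
endloop
endfacet
facet normal 0.552 0.615 -0.562
outer loop
vertex -1.315 2.703 -3.47
vertex -1.723 2.765 -3.803
vertex -1.666 3.092 -3.389
endloop
endfacet
facet normal 0.279 0.052 0.959
outer loop
vertex -1.315 2.703 -3.47
vertex -1.666 3.092 -3.389
vertex -2.397 2.015 -3.117
endloop
endfacet
facet normal 0.552 0.615 -0.562
outer loop
vertex -1.666 3.092 -3.389
vertex -1.723 2.765 -3.803
vertex -2.074 3.154 -3.722
endloop
endfacet
facet normal -0.495 0.513 0.702
outer loop
vertex -1.666 3.092 -3.389
vertex -2.074 3.154 -3.722
vertex -2.397 2.015 -3.117
endloop
endfacet
facet normal 0.554 0.616 -0.560
outer loop
vertex -2.074 3.154 -3.722
vertex -1.723 2.765 -3.803
vertex -2.13 2.828 -4.136
endloop
endfacet
facet normal -0.968 0.243 -0.060
outer loop
vertex -2.074 3.154 -3.722
vertex -2.13 2.828 -4.136
vertex -2.397 2.015 -3.117
endloop
endfacet
facet normal 0.554 0.614 -0.561
outer loop
vertex -2.13 2.828 -4.136
vertex -1.723 2.765 -3.803
vertex -1.78 2.439 -4.216
endloop
endfacet
facet normal -0.669 -0.486 -0.563
outer loop
vertex -2.13 2.828 -4.136
vertex -1.78 2.439 -4.216
vertex -2.397 2.015 -3.117
endloop
endfacet
facet normal 0.552 0.616 -0.562
outer loop
vertex -1.78 2.439 -4.216
vertex -1.723 2.765 -3.803
vertex -1.372 2.376 -3.884
endloop
endfacet
facet normal 0.104 -0.946 -0.307
outer loop
vertex -1.78 2.439 -4.216
vertex -1.372 2.376 -3.884
vertex -2.397 2.015 -3.117
endloop
endfacet
facet normal -0.448 0.223 -0.866
outer loop
vertex 0.345 2.229 1.346
vertex 0.444 3.631 1.656
vertex 1.718 2.286 0.651
endloop
endfacet
facet normal -0.069 -0.974 -0.215
outer loop
vertex 2.676 1.809 2.504
vertex 0.345 2.229 1.346
vertex 1.718 2.286 0.651
endloop
endfacet
facet normal -0.448 0.223 -0.866
outer loop
vertex 1.718 2.286 0.651
vertex 0.444 3.631 1.656
vertex 1.817 3.688 0.961
endloop
endfacet
facet normal 0.892 0.037 -0.451
outer loop
vertex 1.817 3.688 0.961
vertex 2.676 1.809 2.504
vertex 1.718 2.286 0.651
endloop
endfacet
facet normal -0.892 -0.037 0.451
outer loop
vertex 0.345 2.229 1.346
vertex 1.402 3.154 3.509
vertex 0.444 3.631 1.656
endloop
endfacet
facet normal -0.069 -0.974 -0.215
outer loop
vertex 1.303 1.752 3.199
vertex 0.345 2.229 1.346
vertex 2.676 1.809 2.504
endloop
endfacet
facet normal -0.892 -0.037 0.451
outer loop
vertex 1.303 1.752 3.199
vertex 1.402 3.154 3.509
vertex 0.345 2.229 1.346
endloop
endfacet
facet normal 0.069 0.974 0.215
outer loop
vertex 0.444 3.631 1.656
vertex 1.402 3.154 3.509
vertex 1.817 3.688 0.961
endloop
endfacet
facet normal 0.892 0.037 -0.451
outer loop
vertex 2.775 3.211 2.814
vertex 2.676 1.809 2.504
vertex 1.817 3.688 0.961
endloop
endfacet
facet normal 0.069 0.974 0.215
outer loop
vertex 1.817 3.688 0.961
vertex 1.402 3.154 3.509
vertex 2.775 3.211 2.814
endloop
endfacet
facet normal 0.448 -0.223 0.866
outer loop
vertex 2.775 3.211 2.814
vertex 1.303 1.752 3.199
vertex 2.676 1.809 2.504
endloop
endfacet
facet normal 0.448 -0.223 0.866
outer loop
vertex 1.402 3.154 3.509
vertex 1.303 1.752 3.199
vertex 2.775 3.211 2.814
endloop
endfacet

endsolid
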